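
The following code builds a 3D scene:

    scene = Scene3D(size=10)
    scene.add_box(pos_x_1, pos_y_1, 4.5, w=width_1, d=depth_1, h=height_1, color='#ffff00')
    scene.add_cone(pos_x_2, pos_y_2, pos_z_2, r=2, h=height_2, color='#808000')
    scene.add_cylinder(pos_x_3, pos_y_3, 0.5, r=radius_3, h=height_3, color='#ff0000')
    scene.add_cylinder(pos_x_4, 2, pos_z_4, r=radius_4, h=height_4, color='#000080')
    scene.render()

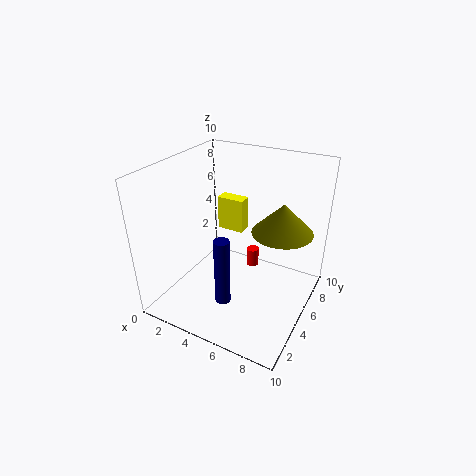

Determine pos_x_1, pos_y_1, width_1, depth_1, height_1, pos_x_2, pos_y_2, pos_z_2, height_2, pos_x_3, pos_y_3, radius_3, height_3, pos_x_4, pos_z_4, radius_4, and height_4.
pos_x_1 = 2.5
pos_y_1 = 6.5
width_1 = 2
depth_1 = 1
height_1 = 2.5
pos_x_2 = 8
pos_y_2 = 5.5
pos_z_2 = 6
height_2 = 2
pos_x_3 = 4.5
pos_y_3 = 8.5
radius_3 = 0.5
height_3 = 1.5
pos_x_4 = 5.5
pos_z_4 = 2
radius_4 = 0.5
height_4 = 4.5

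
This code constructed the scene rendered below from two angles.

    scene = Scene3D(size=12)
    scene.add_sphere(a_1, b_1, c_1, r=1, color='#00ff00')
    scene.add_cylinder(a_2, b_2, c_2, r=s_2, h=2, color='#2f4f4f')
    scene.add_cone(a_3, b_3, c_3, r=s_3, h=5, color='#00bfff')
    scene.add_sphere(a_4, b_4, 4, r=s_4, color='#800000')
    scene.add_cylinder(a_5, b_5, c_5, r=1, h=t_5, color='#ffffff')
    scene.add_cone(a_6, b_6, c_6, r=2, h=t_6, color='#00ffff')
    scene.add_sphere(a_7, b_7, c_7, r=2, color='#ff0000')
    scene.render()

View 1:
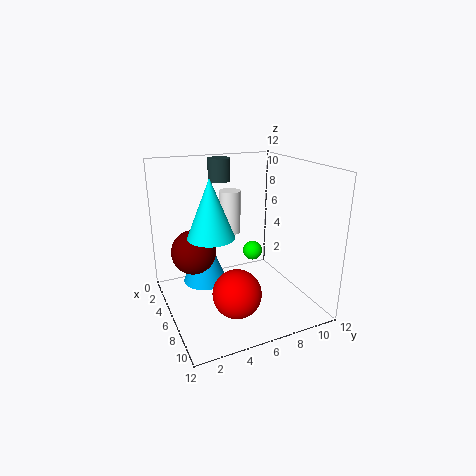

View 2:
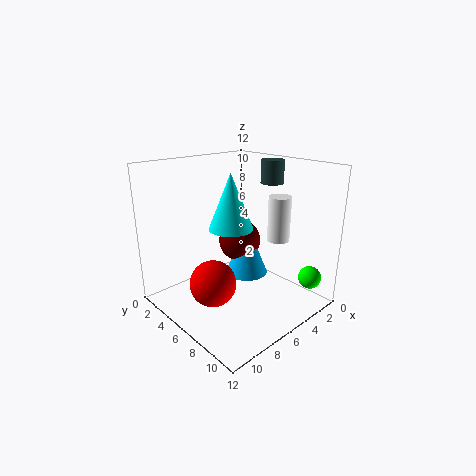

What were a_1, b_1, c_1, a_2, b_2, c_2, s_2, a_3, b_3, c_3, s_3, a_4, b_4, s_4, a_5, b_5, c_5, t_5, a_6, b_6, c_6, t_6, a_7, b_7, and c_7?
a_1 = 1; b_1 = 10; c_1 = 2; a_2 = 2; b_2 = 6; c_2 = 10; s_2 = 1; a_3 = 3; b_3 = 4; c_3 = 1; s_3 = 2; a_4 = 3; b_4 = 3; s_4 = 2; a_5 = 2; b_5 = 7; c_5 = 5; t_5 = 4; a_6 = 5; b_6 = 4; c_6 = 6; t_6 = 5; a_7 = 8; b_7 = 5; c_7 = 2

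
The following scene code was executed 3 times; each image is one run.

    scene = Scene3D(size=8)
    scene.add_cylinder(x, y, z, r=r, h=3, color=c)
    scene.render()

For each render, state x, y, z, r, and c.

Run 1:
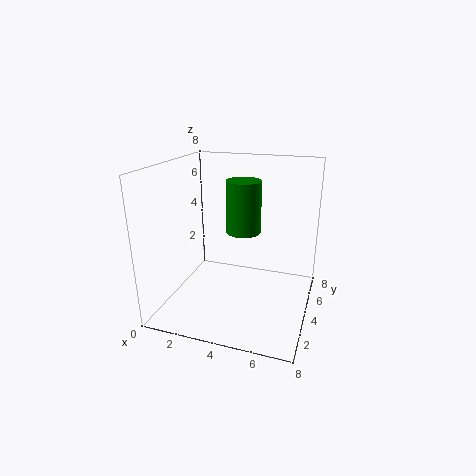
x = 4, y = 5, z = 4, r = 1, c = 'green'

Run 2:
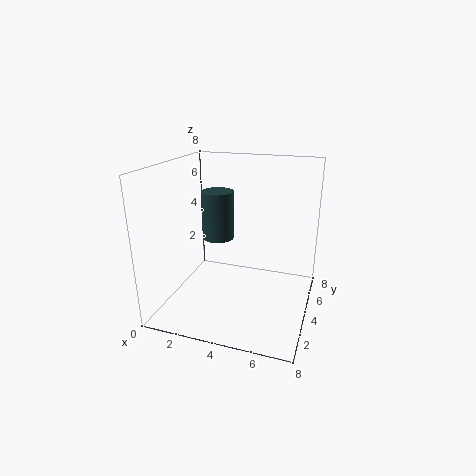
x = 2, y = 6, z = 3, r = 1, c = 'darkslategray'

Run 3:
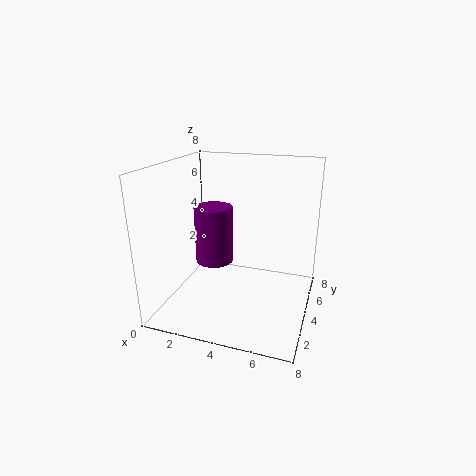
x = 3, y = 3, z = 3, r = 1, c = 'purple'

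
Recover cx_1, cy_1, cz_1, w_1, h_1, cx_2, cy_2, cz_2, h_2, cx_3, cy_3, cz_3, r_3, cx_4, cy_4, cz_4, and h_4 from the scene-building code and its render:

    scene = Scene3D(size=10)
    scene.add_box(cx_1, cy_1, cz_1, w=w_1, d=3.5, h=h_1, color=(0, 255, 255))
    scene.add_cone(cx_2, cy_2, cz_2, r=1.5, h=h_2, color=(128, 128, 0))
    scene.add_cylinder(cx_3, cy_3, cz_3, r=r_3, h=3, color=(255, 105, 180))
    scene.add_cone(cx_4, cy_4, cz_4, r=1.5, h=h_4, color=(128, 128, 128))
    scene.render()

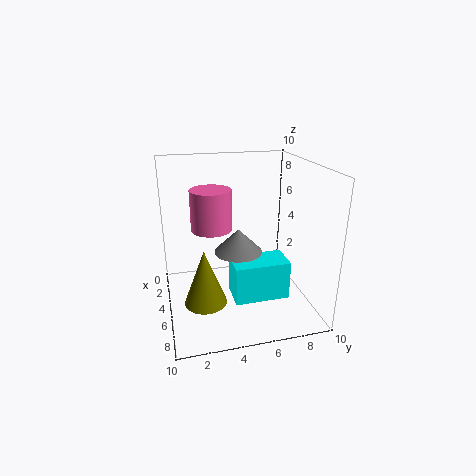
cx_1 = 6.5, cy_1 = 4, cz_1 = 2, w_1 = 2, h_1 = 2.5, cx_2 = 5.5, cy_2 = 2.5, cz_2 = 0.5, h_2 = 4, cx_3 = 3, cy_3 = 3.5, cz_3 = 5, r_3 = 1.5, cx_4 = 7, cy_4 = 4.5, cz_4 = 5, h_4 = 1.5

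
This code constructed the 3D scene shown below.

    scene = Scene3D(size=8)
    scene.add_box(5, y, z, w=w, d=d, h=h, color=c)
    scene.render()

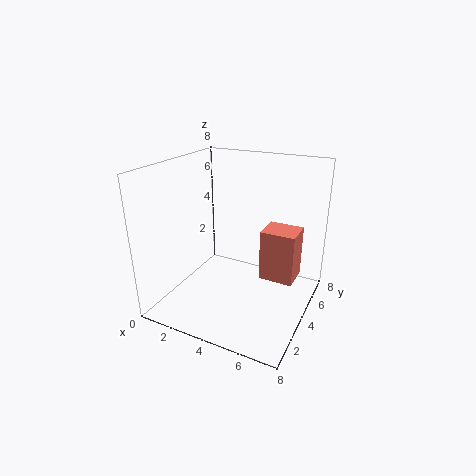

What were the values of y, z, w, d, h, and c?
y = 4.75, z = 1.25, w = 2, d = 1.75, h = 3, c = 'salmon'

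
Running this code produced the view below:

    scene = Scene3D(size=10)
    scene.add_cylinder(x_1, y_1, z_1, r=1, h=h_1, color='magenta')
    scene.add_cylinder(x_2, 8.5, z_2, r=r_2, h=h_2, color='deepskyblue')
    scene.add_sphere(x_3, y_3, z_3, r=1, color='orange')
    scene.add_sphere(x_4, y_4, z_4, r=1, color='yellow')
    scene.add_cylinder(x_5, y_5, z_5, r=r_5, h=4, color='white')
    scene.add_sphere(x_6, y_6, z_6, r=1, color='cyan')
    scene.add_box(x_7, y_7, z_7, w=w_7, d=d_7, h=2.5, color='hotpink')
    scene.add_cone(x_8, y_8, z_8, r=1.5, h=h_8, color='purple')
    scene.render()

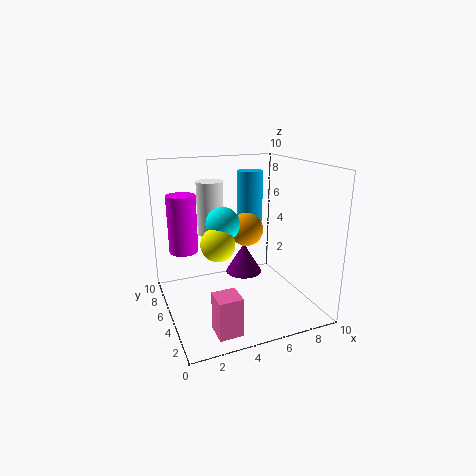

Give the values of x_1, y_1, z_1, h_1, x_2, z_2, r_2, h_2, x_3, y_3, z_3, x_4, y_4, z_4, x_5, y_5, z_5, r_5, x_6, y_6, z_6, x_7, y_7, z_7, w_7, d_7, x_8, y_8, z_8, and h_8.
x_1 = 1.5
y_1 = 6.5
z_1 = 4
h_1 = 4
x_2 = 7.5
z_2 = 5
r_2 = 1
h_2 = 4
x_3 = 4.5
y_3 = 2.5
z_3 = 6.5
x_4 = 2.5
y_4 = 2
z_4 = 6
x_5 = 4
y_5 = 8
z_5 = 4.5
r_5 = 1
x_6 = 3
y_6 = 2.5
z_6 = 7
x_7 = 2
y_7 = 0.5
z_7 = 0.5
w_7 = 1.5
d_7 = 1.5
x_8 = 7
y_8 = 8.5
z_8 = 0.5
h_8 = 2.5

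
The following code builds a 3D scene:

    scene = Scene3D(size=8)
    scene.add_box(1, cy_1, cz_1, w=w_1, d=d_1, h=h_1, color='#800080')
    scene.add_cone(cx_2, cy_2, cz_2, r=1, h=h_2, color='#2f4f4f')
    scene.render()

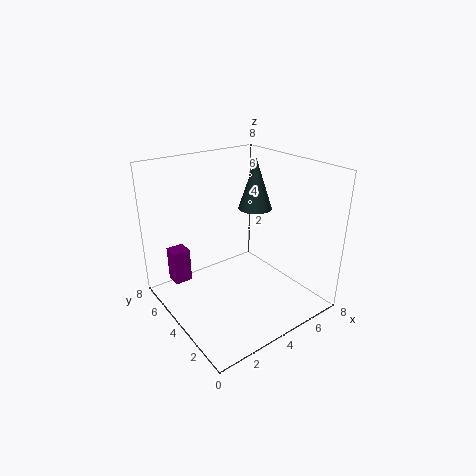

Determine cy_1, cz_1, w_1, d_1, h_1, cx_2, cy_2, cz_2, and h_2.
cy_1 = 6; cz_1 = 1; w_1 = 1; d_1 = 1; h_1 = 2; cx_2 = 6; cy_2 = 5; cz_2 = 5; h_2 = 3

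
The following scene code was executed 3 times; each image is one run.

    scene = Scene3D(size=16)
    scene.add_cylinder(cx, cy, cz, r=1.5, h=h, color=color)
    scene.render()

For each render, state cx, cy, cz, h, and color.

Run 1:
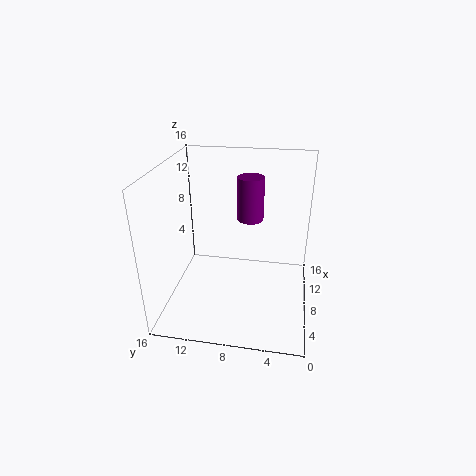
cx = 10.5, cy = 7, cz = 9.25, h = 5, color = 'purple'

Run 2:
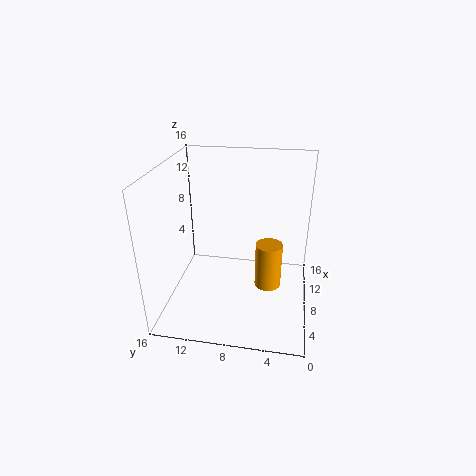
cx = 8, cy = 4.5, cz = 2.25, h = 5.25, color = 'orange'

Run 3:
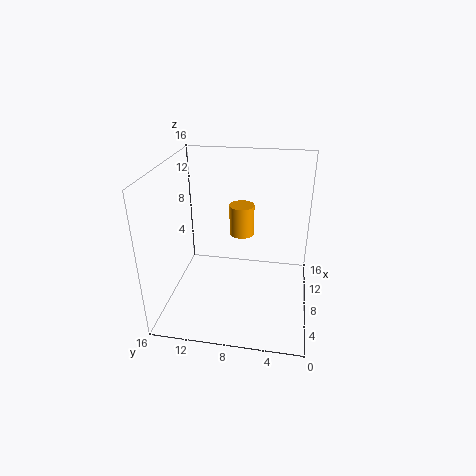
cx = 12, cy = 8.25, cz = 6.5, h = 3.75, color = 'orange'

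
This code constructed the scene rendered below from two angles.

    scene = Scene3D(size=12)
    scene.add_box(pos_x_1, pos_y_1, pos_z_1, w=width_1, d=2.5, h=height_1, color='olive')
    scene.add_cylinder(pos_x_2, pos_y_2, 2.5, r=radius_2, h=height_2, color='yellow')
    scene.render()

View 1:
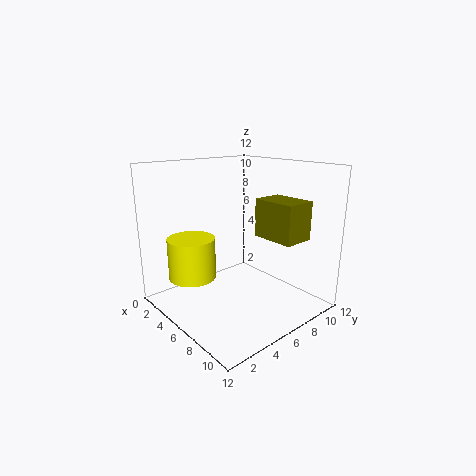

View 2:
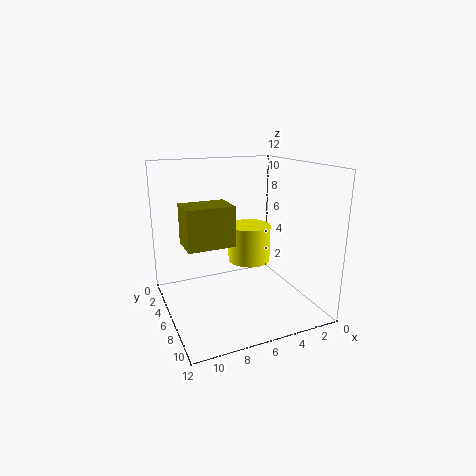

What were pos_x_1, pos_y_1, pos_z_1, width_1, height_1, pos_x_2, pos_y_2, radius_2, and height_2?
pos_x_1 = 7.5; pos_y_1 = 6.5; pos_z_1 = 6.5; width_1 = 3.5; height_1 = 3; pos_x_2 = 3.5; pos_y_2 = 3; radius_2 = 2; height_2 = 3.5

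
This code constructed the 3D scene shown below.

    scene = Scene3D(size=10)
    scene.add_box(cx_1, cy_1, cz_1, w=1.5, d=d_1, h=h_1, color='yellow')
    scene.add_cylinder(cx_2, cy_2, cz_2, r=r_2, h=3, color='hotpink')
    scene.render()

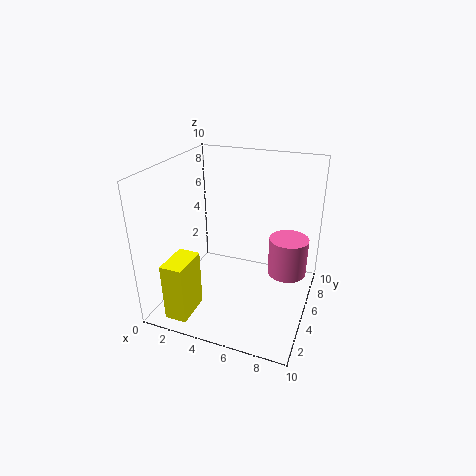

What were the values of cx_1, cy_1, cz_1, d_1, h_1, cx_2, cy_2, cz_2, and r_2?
cx_1 = 1.5
cy_1 = 0.5
cz_1 = 0.5
d_1 = 2.5
h_1 = 4
cx_2 = 8
cy_2 = 8
cz_2 = 1
r_2 = 1.5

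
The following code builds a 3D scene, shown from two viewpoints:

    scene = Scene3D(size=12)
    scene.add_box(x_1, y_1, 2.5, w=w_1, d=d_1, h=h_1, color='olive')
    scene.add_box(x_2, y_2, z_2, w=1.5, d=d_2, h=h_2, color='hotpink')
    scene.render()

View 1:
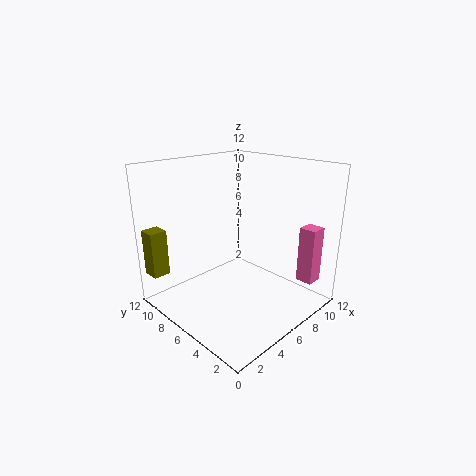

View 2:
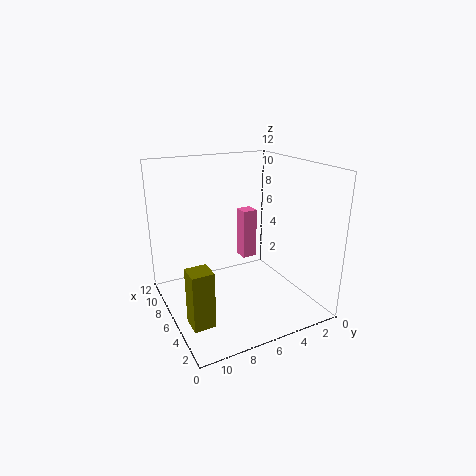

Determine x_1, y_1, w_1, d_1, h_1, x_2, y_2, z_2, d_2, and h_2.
x_1 = 0.5, y_1 = 10.5, w_1 = 1.5, d_1 = 1.5, h_1 = 4, x_2 = 10.5, y_2 = 1.5, z_2 = 1.5, d_2 = 1.5, h_2 = 5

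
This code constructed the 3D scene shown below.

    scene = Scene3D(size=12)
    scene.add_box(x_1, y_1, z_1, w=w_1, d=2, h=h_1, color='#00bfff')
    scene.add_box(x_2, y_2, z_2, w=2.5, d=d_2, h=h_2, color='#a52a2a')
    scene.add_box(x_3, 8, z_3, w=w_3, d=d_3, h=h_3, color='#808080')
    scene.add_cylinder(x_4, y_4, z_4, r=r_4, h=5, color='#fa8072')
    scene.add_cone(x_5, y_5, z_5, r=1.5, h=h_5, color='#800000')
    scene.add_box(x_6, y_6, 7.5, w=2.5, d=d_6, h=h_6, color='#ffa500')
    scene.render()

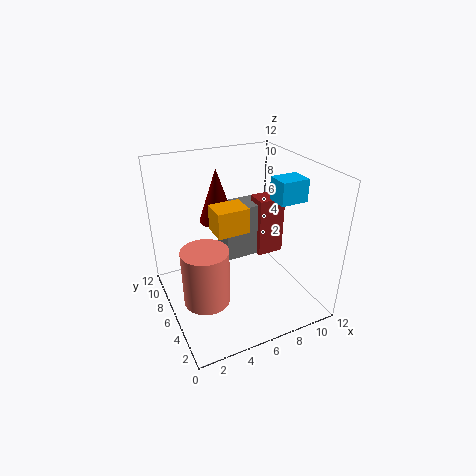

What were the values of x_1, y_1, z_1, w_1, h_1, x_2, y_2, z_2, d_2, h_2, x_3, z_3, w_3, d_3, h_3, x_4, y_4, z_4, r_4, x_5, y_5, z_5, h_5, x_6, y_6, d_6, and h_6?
x_1 = 9.5; y_1 = 5; z_1 = 8.5; w_1 = 2.5; h_1 = 2; x_2 = 9; y_2 = 7.5; z_2 = 2.5; d_2 = 2; h_2 = 5.5; x_3 = 6; z_3 = 2.5; w_3 = 4; d_3 = 2.5; h_3 = 5; x_4 = 3; y_4 = 6; z_4 = 0.5; r_4 = 2; x_5 = 5; y_5 = 8; z_5 = 7; h_5 = 4.5; x_6 = 3.5; y_6 = 4; d_6 = 2; h_6 = 2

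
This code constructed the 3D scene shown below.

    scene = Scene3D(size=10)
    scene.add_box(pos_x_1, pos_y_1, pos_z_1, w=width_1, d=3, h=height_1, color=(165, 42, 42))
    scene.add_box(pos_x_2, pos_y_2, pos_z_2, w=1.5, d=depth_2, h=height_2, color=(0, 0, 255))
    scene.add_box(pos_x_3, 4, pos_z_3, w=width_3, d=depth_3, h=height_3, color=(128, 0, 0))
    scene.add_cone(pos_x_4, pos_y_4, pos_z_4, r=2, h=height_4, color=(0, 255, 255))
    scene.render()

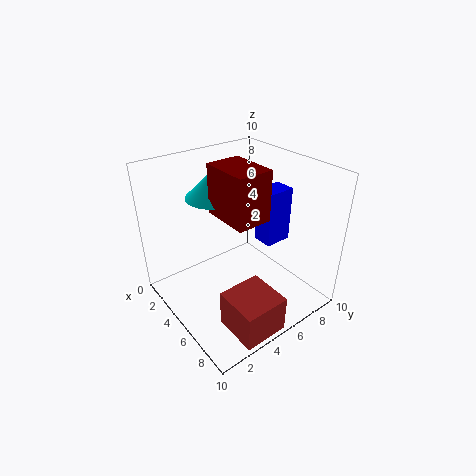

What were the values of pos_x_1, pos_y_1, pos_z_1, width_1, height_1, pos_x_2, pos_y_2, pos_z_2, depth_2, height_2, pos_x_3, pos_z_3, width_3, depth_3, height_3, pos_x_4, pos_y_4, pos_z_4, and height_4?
pos_x_1 = 7, pos_y_1 = 2, pos_z_1 = 0.5, width_1 = 3, height_1 = 2.5, pos_x_2 = 4.5, pos_y_2 = 7, pos_z_2 = 4, depth_2 = 2, height_2 = 4, pos_x_3 = 3, pos_z_3 = 6.5, width_3 = 3.5, depth_3 = 2.5, height_3 = 3.5, pos_x_4 = 2, pos_y_4 = 5, pos_z_4 = 7, height_4 = 2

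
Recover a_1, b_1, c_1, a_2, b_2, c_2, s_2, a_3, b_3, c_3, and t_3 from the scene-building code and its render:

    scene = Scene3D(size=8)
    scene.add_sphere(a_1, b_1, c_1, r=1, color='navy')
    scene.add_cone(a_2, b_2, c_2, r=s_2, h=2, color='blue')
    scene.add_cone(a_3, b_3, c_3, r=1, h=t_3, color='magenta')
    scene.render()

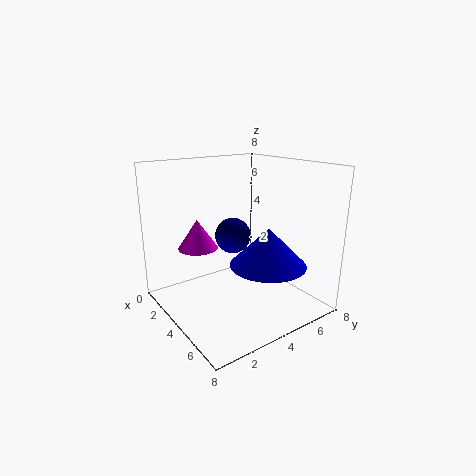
a_1 = 3.5; b_1 = 4; c_1 = 4; a_2 = 6; b_2 = 4.5; c_2 = 3; s_2 = 2; a_3 = 4; b_3 = 1.5; c_3 = 4; t_3 = 1.5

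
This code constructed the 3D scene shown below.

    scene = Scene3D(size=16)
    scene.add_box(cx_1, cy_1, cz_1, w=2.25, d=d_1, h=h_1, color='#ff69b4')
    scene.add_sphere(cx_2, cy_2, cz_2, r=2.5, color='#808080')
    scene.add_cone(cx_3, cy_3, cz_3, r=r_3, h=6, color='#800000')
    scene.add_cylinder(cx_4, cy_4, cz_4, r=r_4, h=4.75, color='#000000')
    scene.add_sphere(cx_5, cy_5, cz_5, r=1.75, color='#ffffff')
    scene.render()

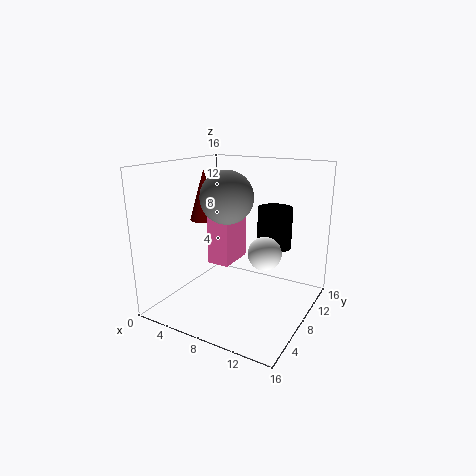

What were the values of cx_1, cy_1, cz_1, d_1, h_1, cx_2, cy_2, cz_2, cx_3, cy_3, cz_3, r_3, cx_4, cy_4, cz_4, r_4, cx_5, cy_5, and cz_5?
cx_1 = 7.25; cy_1 = 3.25; cz_1 = 6.75; d_1 = 3.75; h_1 = 6.75; cx_2 = 9.25; cy_2 = 3.75; cz_2 = 13.5; cx_3 = 2.5; cy_3 = 9.5; cz_3 = 9; r_3 = 1.75; cx_4 = 10.75; cy_4 = 11.75; cz_4 = 6.25; r_4 = 2; cx_5 = 11.75; cy_5 = 7; cz_5 = 7.25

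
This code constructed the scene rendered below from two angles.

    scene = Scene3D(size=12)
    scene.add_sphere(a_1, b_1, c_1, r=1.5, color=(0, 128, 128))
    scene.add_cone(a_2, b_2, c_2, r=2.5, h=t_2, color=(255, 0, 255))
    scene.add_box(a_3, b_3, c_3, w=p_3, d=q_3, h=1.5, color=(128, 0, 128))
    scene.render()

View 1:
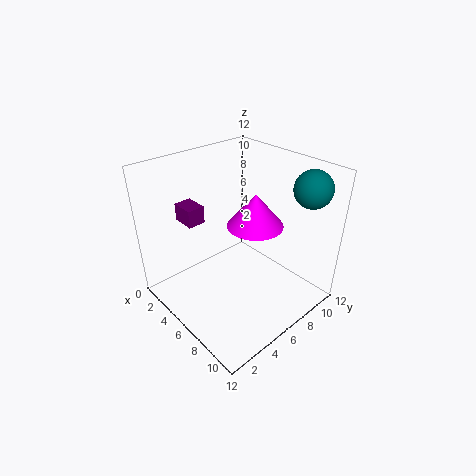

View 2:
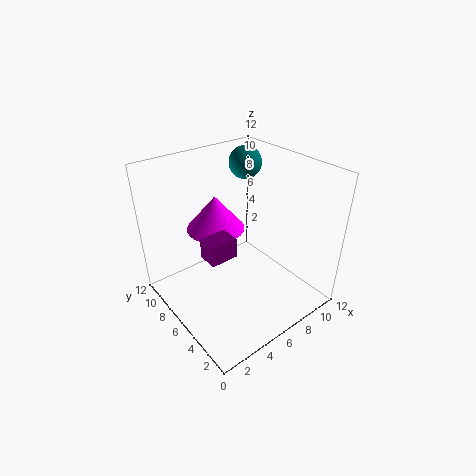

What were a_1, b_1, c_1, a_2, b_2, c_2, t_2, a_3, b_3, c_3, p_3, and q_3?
a_1 = 10, b_1 = 10, c_1 = 10.5, a_2 = 5.5, b_2 = 8.5, c_2 = 6, t_2 = 3, a_3 = 1.5, b_3 = 3, c_3 = 7, p_3 = 2, q_3 = 1.5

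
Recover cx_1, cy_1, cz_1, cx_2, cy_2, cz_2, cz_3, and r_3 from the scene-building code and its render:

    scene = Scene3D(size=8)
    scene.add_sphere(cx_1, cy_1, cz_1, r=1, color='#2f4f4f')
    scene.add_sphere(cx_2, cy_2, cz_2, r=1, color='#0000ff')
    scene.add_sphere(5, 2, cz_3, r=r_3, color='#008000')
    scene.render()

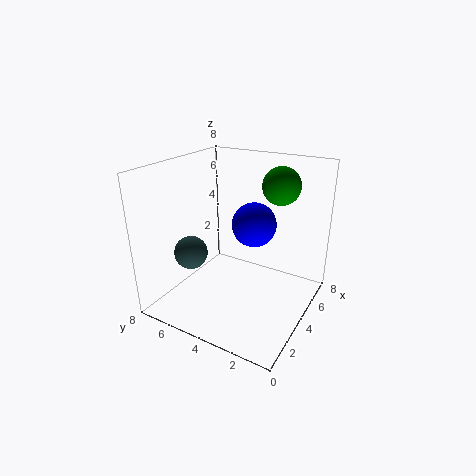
cx_1 = 3.5; cy_1 = 7; cz_1 = 2.5; cx_2 = 2; cy_2 = 2; cz_2 = 6; cz_3 = 7; r_3 = 1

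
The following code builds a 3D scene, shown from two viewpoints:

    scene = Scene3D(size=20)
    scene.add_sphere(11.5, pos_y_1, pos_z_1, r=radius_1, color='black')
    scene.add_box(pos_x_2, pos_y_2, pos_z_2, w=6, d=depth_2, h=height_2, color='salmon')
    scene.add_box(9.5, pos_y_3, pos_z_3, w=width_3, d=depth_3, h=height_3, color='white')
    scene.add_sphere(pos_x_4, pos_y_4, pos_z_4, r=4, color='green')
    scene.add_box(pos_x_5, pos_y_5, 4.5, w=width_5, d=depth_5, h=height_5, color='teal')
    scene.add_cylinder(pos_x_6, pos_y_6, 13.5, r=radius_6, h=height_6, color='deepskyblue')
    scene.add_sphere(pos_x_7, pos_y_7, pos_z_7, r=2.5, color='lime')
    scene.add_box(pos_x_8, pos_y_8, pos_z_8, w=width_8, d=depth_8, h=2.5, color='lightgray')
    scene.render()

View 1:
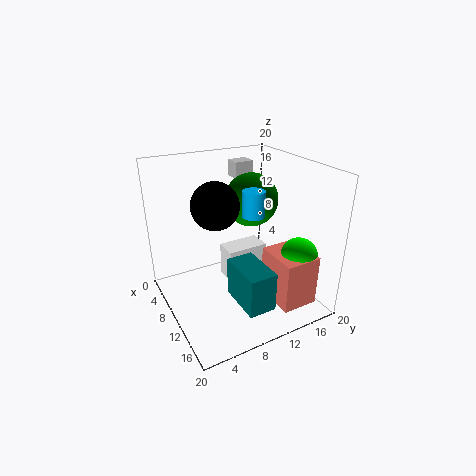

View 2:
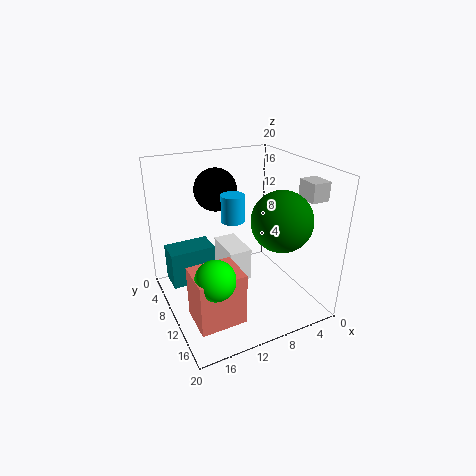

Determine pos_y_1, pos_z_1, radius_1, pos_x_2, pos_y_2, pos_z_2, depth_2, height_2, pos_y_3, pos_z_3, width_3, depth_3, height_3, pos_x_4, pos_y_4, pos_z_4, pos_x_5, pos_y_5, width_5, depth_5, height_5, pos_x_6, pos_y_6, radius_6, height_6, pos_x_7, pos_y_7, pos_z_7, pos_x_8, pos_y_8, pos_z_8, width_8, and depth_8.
pos_y_1 = 6, pos_z_1 = 16, radius_1 = 3, pos_x_2 = 12.5, pos_y_2 = 12.5, pos_z_2 = 2, depth_2 = 5, height_2 = 7, pos_y_3 = 7.5, pos_z_3 = 5, width_3 = 3, depth_3 = 5.5, height_3 = 4.5, pos_x_4 = 6, pos_y_4 = 14.5, pos_z_4 = 13.5, pos_x_5 = 13.5, pos_y_5 = 6.5, width_5 = 6, depth_5 = 3.5, height_5 = 5, pos_x_6 = 11.5, pos_y_6 = 11.5, radius_6 = 1.5, height_6 = 3.5, pos_x_7 = 16, pos_y_7 = 16, pos_z_7 = 8.5, pos_x_8 = 0.5, pos_y_8 = 13.5, pos_z_8 = 16, width_8 = 2.5, depth_8 = 3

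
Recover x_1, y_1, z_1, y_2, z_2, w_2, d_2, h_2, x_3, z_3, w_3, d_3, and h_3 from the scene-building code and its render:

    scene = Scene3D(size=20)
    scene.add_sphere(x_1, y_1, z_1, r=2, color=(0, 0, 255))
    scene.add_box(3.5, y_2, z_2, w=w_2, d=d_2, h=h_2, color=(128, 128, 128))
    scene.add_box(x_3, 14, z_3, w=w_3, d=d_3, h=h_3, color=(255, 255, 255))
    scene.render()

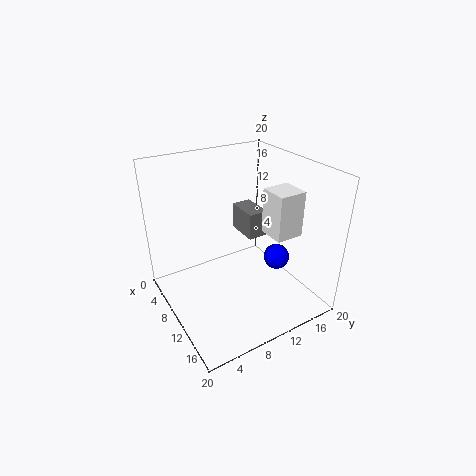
x_1 = 9.5, y_1 = 17.5, z_1 = 4, y_2 = 13, z_2 = 8, w_2 = 5, d_2 = 3, h_2 = 4, x_3 = 10, z_3 = 10, w_3 = 4, d_3 = 4, h_3 = 6.5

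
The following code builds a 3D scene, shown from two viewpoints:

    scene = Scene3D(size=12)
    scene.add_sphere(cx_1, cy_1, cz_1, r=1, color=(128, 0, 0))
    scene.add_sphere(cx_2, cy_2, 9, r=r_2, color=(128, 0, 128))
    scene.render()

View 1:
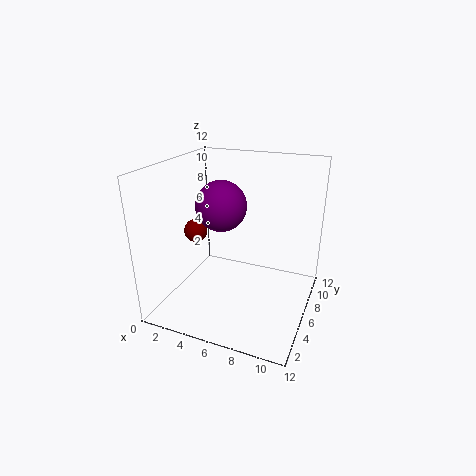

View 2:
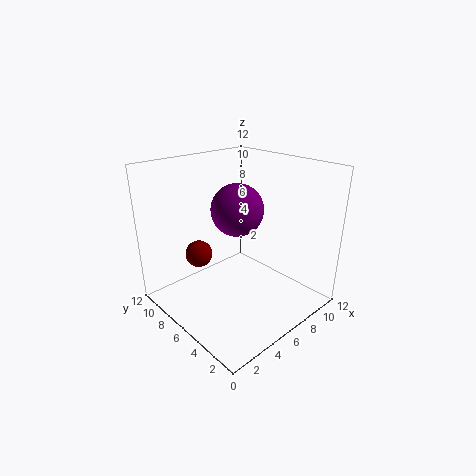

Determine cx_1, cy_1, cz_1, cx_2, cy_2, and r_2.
cx_1 = 2; cy_1 = 6; cz_1 = 6; cx_2 = 5; cy_2 = 5; r_2 = 2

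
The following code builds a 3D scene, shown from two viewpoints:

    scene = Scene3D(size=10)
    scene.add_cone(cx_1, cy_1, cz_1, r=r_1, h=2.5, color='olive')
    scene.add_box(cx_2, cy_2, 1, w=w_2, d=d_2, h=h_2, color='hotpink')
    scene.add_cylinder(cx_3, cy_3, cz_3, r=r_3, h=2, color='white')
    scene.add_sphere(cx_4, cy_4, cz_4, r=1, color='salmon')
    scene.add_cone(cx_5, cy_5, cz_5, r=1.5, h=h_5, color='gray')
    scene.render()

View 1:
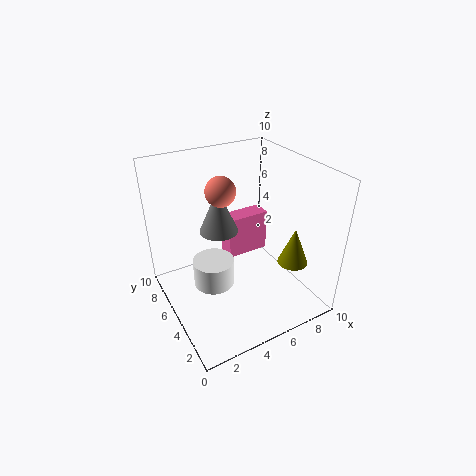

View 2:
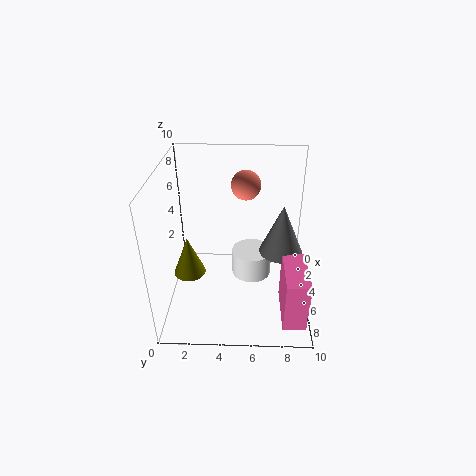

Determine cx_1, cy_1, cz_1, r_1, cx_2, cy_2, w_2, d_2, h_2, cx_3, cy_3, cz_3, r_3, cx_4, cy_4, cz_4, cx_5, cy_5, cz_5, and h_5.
cx_1 = 7.5
cy_1 = 2
cz_1 = 4
r_1 = 1
cx_2 = 6
cy_2 = 8
w_2 = 3.5
d_2 = 1.5
h_2 = 3.5
cx_3 = 3.5
cy_3 = 6
cz_3 = 1
r_3 = 1.5
cx_4 = 4
cy_4 = 5.5
cz_4 = 8.5
cx_5 = 5
cy_5 = 8
cz_5 = 4
h_5 = 3.5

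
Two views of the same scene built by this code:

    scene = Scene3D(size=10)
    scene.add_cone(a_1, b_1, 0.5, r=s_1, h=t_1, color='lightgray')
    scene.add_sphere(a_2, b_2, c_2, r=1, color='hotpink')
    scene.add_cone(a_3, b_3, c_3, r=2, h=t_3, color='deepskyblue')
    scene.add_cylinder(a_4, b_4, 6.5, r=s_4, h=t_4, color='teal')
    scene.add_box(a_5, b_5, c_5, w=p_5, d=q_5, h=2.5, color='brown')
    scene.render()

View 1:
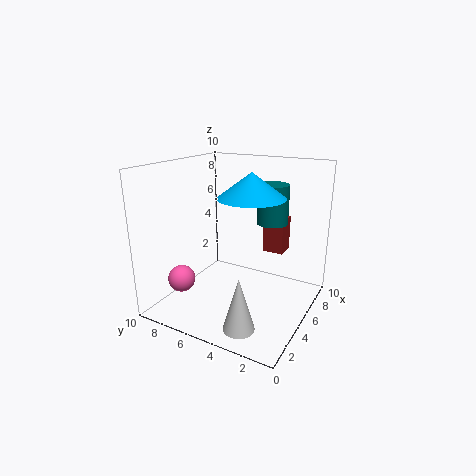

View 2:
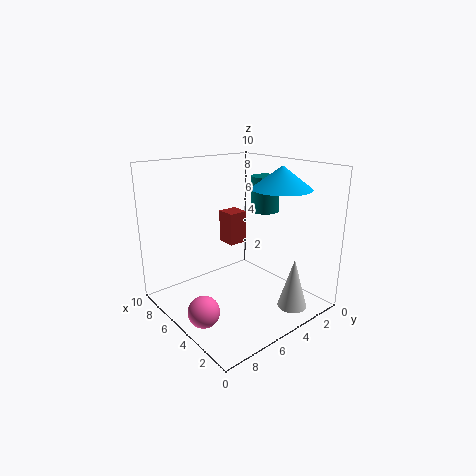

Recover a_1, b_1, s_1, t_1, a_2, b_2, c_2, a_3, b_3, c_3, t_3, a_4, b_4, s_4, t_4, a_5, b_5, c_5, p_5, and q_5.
a_1 = 1.5; b_1 = 3; s_1 = 1; t_1 = 3.5; a_2 = 3.5; b_2 = 9; c_2 = 1.5; a_3 = 3; b_3 = 3; c_3 = 8.5; t_3 = 1.5; a_4 = 5; b_4 = 2.5; s_4 = 1; t_4 = 2.5; a_5 = 7; b_5 = 2.5; c_5 = 3.5; p_5 = 1.5; q_5 = 1.5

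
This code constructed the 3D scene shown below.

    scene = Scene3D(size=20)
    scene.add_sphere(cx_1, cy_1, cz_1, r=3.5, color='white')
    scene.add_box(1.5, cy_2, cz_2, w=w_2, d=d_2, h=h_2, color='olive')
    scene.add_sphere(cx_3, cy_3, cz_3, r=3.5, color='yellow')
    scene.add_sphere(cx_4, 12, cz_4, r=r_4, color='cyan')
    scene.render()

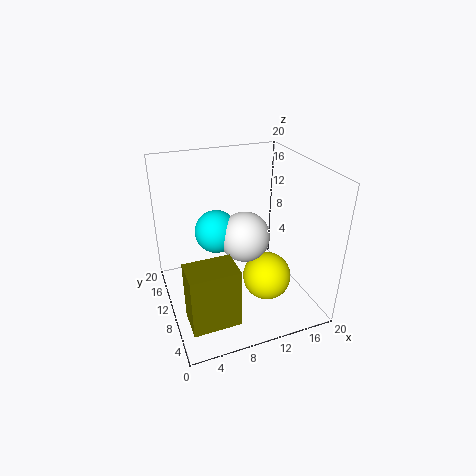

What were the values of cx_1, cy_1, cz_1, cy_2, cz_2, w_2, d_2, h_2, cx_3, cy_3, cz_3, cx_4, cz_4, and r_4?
cx_1 = 11, cy_1 = 10, cz_1 = 10, cy_2 = 3.5, cz_2 = 0.5, w_2 = 6.5, d_2 = 4.5, h_2 = 8.5, cx_3 = 14, cy_3 = 8.5, cz_3 = 3.5, cx_4 = 7.5, cz_4 = 10.5, r_4 = 3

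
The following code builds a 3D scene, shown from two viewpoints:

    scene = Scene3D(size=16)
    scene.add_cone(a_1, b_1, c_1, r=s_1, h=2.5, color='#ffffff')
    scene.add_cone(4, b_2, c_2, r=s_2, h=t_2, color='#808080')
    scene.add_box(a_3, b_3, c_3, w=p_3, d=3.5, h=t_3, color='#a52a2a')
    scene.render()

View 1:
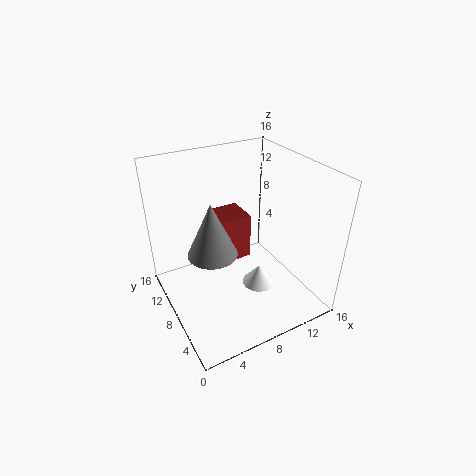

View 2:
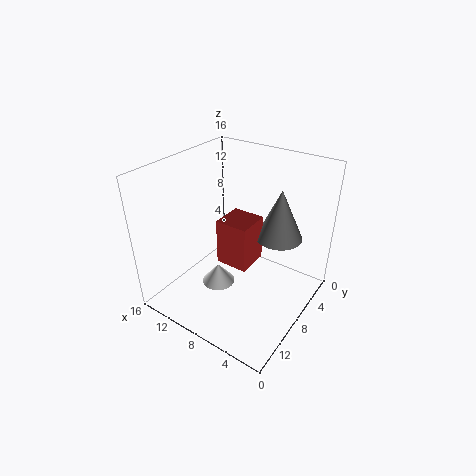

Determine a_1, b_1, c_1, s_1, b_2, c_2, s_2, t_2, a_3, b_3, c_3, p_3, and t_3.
a_1 = 11; b_1 = 8; c_1 = 0.5; s_1 = 2; b_2 = 6; c_2 = 8.5; s_2 = 2.5; t_2 = 5.5; a_3 = 5.5; b_3 = 7; c_3 = 6; p_3 = 3.5; t_3 = 5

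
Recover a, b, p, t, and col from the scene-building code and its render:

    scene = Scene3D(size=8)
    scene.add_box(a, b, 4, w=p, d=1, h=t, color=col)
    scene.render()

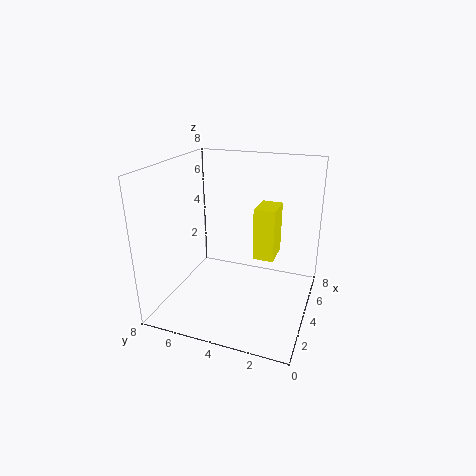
a = 2
b = 1.5
p = 1.5
t = 2.5
col = 'yellow'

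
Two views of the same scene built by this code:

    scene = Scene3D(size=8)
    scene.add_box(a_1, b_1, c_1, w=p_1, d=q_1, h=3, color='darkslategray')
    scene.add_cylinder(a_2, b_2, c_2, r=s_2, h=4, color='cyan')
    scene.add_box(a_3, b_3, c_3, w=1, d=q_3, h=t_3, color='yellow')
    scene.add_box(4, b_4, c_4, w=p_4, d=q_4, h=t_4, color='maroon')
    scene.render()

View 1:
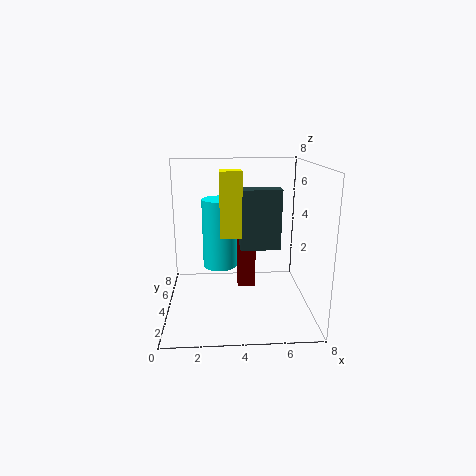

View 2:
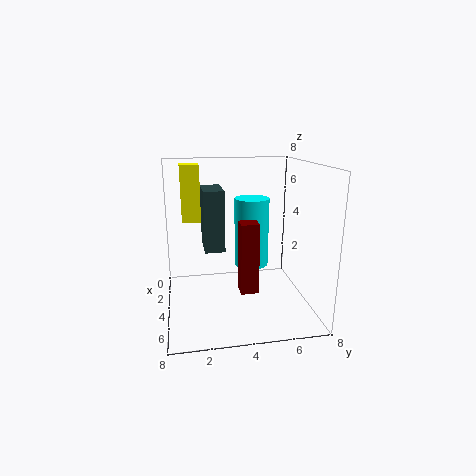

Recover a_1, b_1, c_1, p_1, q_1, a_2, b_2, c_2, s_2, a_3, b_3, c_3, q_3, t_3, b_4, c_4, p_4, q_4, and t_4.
a_1 = 4
b_1 = 2
c_1 = 4
p_1 = 2
q_1 = 1
a_2 = 3
b_2 = 5
c_2 = 2
s_2 = 1
a_3 = 3
b_3 = 1
c_3 = 5
q_3 = 1
t_3 = 3
b_4 = 4
c_4 = 1
p_4 = 1
q_4 = 1
t_4 = 4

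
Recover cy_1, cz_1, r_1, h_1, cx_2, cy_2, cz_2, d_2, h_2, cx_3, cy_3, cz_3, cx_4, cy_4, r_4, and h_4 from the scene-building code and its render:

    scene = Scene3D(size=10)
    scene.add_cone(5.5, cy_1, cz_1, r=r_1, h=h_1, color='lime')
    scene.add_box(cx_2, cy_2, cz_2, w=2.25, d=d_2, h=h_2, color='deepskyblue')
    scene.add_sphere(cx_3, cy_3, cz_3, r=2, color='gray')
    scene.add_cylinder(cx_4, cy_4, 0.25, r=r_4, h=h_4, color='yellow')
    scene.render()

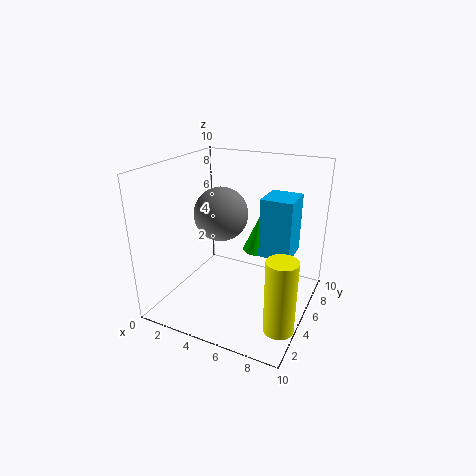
cy_1 = 7.75; cz_1 = 3; r_1 = 1.25; h_1 = 2.75; cx_2 = 6.25; cy_2 = 5.75; cz_2 = 3.5; d_2 = 2.5; h_2 = 4.25; cx_3 = 3; cy_3 = 6.25; cz_3 = 6; cx_4 = 9; cy_4 = 2.75; r_4 = 1; h_4 = 5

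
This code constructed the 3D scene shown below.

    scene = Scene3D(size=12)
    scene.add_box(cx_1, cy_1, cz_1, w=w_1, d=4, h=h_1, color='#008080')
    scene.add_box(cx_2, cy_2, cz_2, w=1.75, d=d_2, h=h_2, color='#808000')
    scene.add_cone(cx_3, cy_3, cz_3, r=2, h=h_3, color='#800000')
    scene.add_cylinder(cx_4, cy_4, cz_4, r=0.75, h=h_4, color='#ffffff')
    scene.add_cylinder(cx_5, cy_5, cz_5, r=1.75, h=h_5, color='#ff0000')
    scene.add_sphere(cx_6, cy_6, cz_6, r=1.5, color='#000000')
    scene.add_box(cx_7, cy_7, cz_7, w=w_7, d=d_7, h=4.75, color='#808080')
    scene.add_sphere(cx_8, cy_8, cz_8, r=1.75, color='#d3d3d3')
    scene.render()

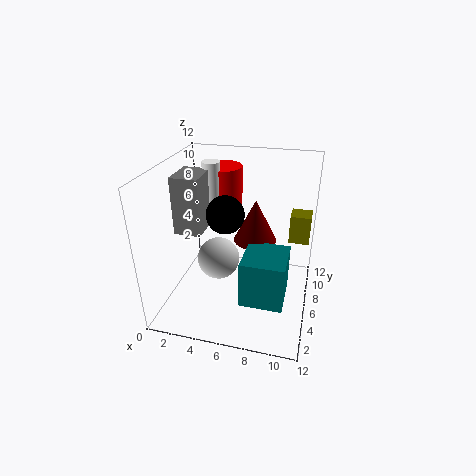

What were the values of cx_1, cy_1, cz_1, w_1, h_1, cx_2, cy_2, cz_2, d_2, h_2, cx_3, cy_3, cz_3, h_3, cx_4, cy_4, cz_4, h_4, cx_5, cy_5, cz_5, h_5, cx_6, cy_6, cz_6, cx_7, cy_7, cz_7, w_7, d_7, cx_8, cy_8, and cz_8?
cx_1 = 6.5
cy_1 = 4.25
cz_1 = 0.25
w_1 = 3.75
h_1 = 4.25
cx_2 = 10
cy_2 = 8
cz_2 = 5
d_2 = 1.75
h_2 = 2.5
cx_3 = 6.75
cy_3 = 9.5
cz_3 = 4
h_3 = 4
cx_4 = 3.25
cy_4 = 7.75
cz_4 = 6.5
h_4 = 5.25
cx_5 = 3.75
cy_5 = 9.25
cz_5 = 7.25
h_5 = 3.75
cx_6 = 5.25
cy_6 = 5
cz_6 = 8.5
cx_7 = 1
cy_7 = 4.5
cz_7 = 6.5
w_7 = 2.25
d_7 = 3
cx_8 = 4.5
cy_8 = 5.25
cz_8 = 4.25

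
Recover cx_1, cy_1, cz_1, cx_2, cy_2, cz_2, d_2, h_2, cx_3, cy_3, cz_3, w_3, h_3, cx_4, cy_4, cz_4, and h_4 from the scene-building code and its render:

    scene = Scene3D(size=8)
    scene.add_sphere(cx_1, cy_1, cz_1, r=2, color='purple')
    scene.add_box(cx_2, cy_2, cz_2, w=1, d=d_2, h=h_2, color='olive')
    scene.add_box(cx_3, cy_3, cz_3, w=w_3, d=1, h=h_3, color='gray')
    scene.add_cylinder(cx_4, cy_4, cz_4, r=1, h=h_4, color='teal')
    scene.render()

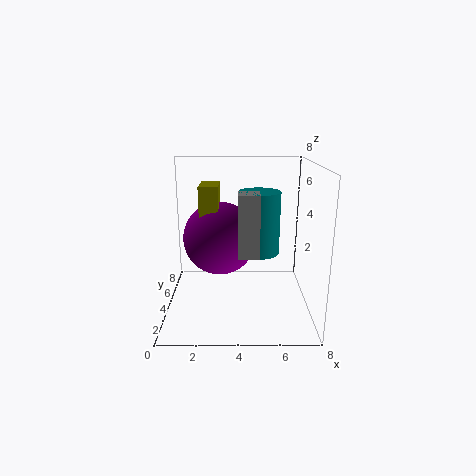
cx_1 = 3; cy_1 = 4; cz_1 = 4; cx_2 = 2; cy_2 = 3; cz_2 = 5; d_2 = 2; h_2 = 2; cx_3 = 4; cy_3 = 1; cz_3 = 4; w_3 = 1; h_3 = 3; cx_4 = 5; cy_4 = 2; cz_4 = 4; h_4 = 3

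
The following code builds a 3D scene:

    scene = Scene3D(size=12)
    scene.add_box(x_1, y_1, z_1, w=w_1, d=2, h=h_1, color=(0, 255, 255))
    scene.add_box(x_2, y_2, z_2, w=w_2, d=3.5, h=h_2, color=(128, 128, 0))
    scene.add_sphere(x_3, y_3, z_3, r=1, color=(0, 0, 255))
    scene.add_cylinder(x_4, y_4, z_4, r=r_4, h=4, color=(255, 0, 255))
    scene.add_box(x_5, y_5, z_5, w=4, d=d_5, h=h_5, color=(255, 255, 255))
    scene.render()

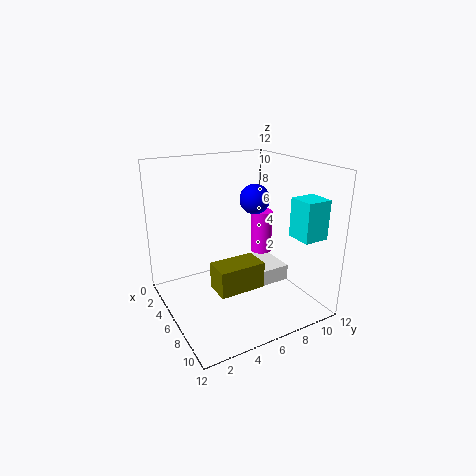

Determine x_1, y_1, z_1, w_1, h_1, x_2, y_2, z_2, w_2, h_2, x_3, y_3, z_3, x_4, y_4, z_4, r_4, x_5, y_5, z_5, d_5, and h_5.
x_1 = 9.5
y_1 = 8.5
z_1 = 7
w_1 = 2
h_1 = 3
x_2 = 8
y_2 = 2.5
z_2 = 3.5
w_2 = 2
h_2 = 2
x_3 = 10
y_3 = 5
z_3 = 10.5
x_4 = 3.5
y_4 = 10
z_4 = 3
r_4 = 1
x_5 = 2
y_5 = 8
z_5 = 0.5
d_5 = 3.5
h_5 = 1.5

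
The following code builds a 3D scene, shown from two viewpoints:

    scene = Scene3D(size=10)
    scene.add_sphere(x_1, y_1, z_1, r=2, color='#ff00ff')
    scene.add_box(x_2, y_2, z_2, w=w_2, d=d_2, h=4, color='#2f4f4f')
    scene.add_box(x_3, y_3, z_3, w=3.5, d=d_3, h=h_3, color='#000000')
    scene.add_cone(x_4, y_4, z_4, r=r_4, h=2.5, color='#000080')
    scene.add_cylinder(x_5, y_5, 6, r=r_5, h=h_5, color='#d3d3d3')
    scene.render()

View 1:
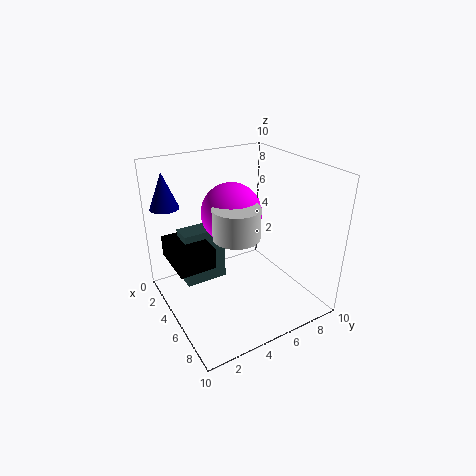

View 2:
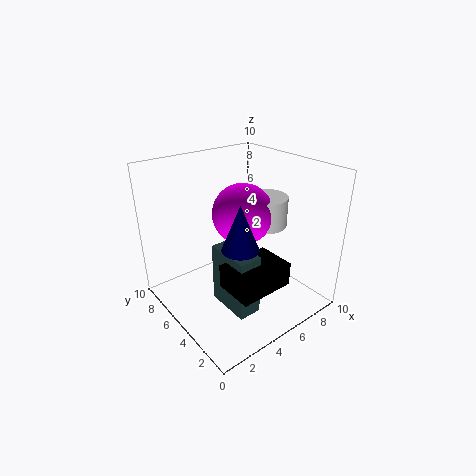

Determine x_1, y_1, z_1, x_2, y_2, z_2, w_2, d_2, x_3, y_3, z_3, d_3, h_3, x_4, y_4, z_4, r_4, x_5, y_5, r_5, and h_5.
x_1 = 5; y_1 = 4.5; z_1 = 7; x_2 = 2.5; y_2 = 1.5; z_2 = 1.5; w_2 = 1.5; d_2 = 3; x_3 = 2; y_3 = 0.5; z_3 = 3.5; d_3 = 2.5; h_3 = 1.5; x_4 = 2; y_4 = 1; z_4 = 7; r_4 = 1; x_5 = 6.5; y_5 = 4; r_5 = 1.5; h_5 = 2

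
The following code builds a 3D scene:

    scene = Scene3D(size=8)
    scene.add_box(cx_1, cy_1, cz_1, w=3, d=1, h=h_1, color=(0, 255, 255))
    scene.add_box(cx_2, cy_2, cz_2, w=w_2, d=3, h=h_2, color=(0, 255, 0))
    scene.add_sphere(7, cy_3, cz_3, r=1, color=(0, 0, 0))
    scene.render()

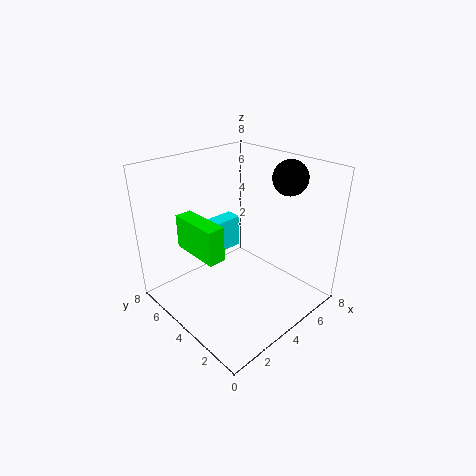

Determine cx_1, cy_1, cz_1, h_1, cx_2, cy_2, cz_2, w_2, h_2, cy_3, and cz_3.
cx_1 = 3
cy_1 = 6
cz_1 = 2
h_1 = 2
cx_2 = 2
cy_2 = 4
cz_2 = 3
w_2 = 1
h_2 = 2
cy_3 = 3
cz_3 = 7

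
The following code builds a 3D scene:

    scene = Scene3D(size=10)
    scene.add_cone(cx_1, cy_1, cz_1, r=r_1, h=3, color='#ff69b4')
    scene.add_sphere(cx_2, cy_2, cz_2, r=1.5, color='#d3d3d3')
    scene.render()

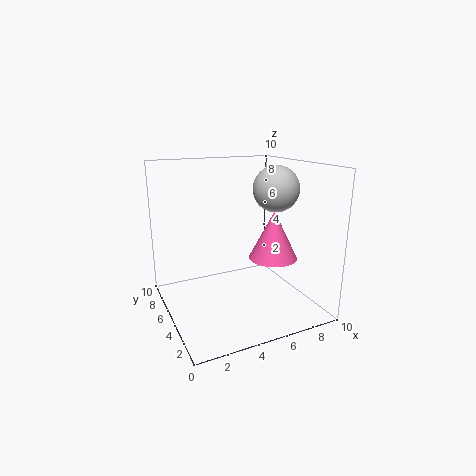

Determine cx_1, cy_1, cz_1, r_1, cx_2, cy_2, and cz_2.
cx_1 = 6
cy_1 = 2
cz_1 = 4.5
r_1 = 1.5
cx_2 = 7
cy_2 = 3.5
cz_2 = 8.5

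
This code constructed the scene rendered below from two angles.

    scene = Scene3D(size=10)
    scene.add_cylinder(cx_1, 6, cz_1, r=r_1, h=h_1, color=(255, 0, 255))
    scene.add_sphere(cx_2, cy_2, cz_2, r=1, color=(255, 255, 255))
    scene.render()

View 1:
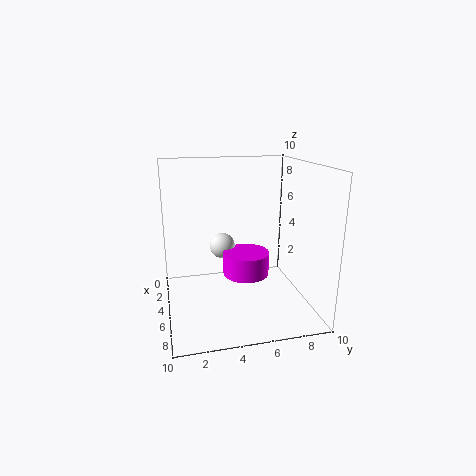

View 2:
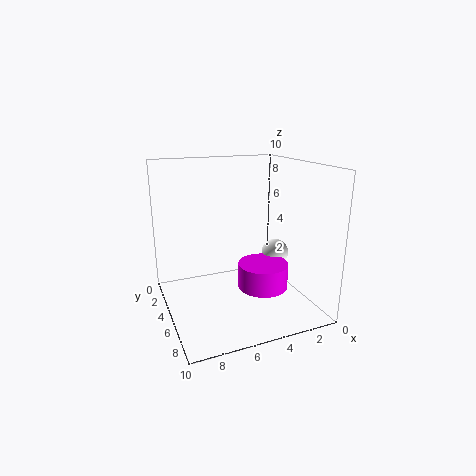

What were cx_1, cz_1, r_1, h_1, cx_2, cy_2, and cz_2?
cx_1 = 3.5, cz_1 = 1.5, r_1 = 1.75, h_1 = 1.75, cx_2 = 1.75, cy_2 = 4.5, cz_2 = 3.25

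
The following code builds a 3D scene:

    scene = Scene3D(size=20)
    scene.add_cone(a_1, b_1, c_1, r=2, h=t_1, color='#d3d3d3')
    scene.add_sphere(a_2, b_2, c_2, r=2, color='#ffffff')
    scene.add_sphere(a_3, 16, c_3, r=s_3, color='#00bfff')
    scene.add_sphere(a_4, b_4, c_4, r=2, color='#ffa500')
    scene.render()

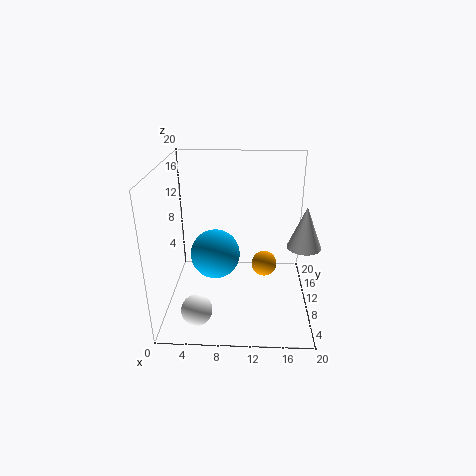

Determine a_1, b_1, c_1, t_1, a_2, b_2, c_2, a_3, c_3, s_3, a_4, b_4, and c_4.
a_1 = 18
b_1 = 4
c_1 = 12
t_1 = 5
a_2 = 5
b_2 = 3
c_2 = 3
a_3 = 6
c_3 = 4
s_3 = 4
a_4 = 14
b_4 = 15
c_4 = 3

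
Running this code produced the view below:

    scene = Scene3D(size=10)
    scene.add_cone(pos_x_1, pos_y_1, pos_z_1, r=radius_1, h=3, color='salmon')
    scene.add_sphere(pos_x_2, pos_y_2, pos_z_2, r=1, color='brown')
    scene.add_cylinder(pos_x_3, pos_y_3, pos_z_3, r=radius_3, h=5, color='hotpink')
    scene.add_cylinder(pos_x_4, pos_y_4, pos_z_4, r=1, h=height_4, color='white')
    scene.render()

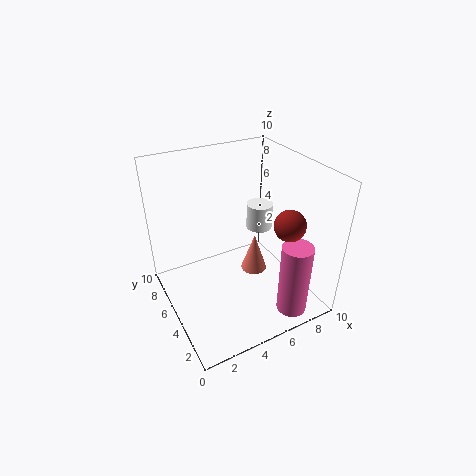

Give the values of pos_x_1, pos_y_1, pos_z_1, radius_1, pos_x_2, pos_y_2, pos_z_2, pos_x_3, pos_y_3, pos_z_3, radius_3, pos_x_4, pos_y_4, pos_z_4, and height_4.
pos_x_1 = 7; pos_y_1 = 6; pos_z_1 = 1; radius_1 = 1; pos_x_2 = 7; pos_y_2 = 2; pos_z_2 = 7; pos_x_3 = 7; pos_y_3 = 1; pos_z_3 = 1; radius_3 = 1; pos_x_4 = 8; pos_y_4 = 7; pos_z_4 = 4; height_4 = 2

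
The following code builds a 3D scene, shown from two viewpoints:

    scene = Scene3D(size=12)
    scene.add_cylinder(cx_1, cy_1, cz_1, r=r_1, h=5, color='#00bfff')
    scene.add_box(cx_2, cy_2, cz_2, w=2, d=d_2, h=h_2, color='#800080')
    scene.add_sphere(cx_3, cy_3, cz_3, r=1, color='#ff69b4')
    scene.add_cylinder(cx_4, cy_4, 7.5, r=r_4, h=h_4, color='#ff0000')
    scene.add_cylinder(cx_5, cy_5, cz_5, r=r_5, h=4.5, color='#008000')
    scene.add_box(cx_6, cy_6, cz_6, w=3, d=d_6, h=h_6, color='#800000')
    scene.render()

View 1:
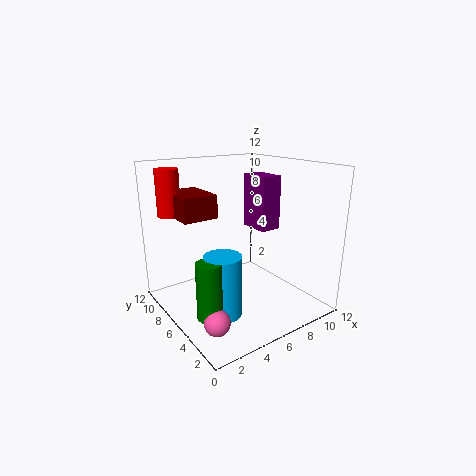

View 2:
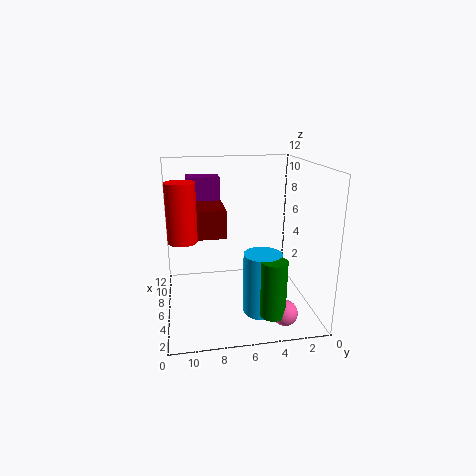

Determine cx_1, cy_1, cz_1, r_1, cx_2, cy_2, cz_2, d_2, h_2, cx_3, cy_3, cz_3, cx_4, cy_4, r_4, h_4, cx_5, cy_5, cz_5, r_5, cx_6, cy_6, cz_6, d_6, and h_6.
cx_1 = 3.5
cy_1 = 4.5
cz_1 = 0.5
r_1 = 1.5
cx_2 = 9.5
cy_2 = 7
cz_2 = 5.5
d_2 = 3
h_2 = 5
cx_3 = 2
cy_3 = 3
cz_3 = 1
cx_4 = 2
cy_4 = 10.5
r_4 = 1
h_4 = 4
cx_5 = 2
cy_5 = 4
cz_5 = 1
r_5 = 1
cx_6 = 2
cy_6 = 7.5
cz_6 = 7.5
d_6 = 4
h_6 = 2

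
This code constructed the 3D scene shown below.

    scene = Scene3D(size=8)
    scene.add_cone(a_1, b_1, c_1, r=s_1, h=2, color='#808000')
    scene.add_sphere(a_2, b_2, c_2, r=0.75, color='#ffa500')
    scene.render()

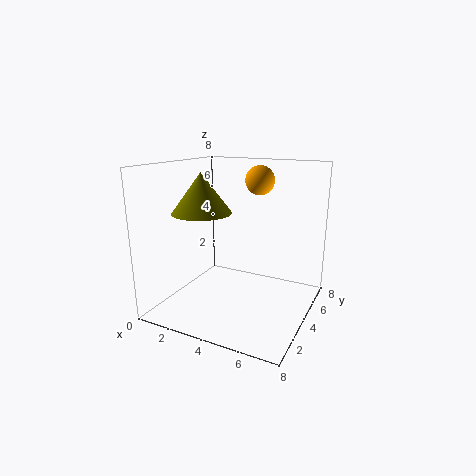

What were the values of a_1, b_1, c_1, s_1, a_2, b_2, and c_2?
a_1 = 3, b_1 = 2, c_1 = 5.75, s_1 = 1.5, a_2 = 5.25, b_2 = 4, c_2 = 7.25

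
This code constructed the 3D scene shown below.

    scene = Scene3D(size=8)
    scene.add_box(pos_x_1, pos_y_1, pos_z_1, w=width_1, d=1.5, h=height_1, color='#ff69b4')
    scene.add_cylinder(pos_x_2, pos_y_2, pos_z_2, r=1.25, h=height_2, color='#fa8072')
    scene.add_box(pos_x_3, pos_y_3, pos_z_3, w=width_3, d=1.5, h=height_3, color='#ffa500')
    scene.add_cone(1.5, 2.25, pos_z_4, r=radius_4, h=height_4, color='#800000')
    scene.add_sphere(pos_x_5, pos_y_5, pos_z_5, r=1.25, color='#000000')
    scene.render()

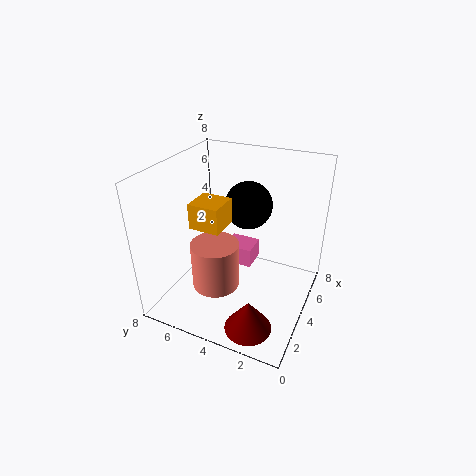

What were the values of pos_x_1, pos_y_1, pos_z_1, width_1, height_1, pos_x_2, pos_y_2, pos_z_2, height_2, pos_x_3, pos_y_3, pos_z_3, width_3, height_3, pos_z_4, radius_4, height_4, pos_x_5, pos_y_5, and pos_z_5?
pos_x_1 = 2.75, pos_y_1 = 2.75, pos_z_1 = 3.25, width_1 = 1.25, height_1 = 1, pos_x_2 = 2.25, pos_y_2 = 4.5, pos_z_2 = 2, height_2 = 2.5, pos_x_3 = 1.25, pos_y_3 = 3.75, pos_z_3 = 5.75, width_3 = 1.5, height_3 = 1.25, pos_z_4 = 0.25, radius_4 = 1.25, height_4 = 1.75, pos_x_5 = 4.25, pos_y_5 = 3.5, pos_z_5 = 6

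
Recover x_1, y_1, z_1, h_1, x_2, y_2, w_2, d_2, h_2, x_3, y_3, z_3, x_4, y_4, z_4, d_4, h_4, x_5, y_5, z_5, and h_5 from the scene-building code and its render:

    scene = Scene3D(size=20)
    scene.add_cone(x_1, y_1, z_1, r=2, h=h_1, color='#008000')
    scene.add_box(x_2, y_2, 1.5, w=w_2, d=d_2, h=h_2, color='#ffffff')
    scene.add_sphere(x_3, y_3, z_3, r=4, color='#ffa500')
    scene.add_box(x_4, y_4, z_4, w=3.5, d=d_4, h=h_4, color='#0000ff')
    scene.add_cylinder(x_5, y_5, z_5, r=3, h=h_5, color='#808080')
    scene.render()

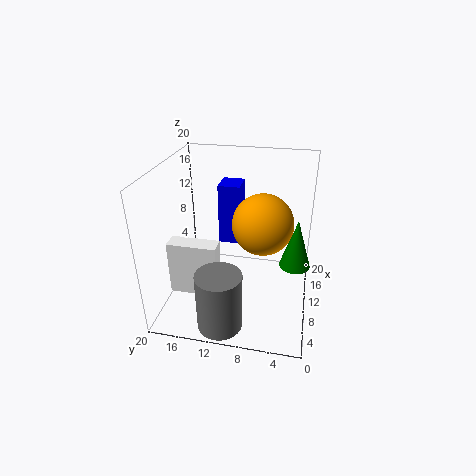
x_1 = 8
y_1 = 2
z_1 = 8
h_1 = 6.5
x_2 = 7
y_2 = 12.5
w_2 = 2.5
d_2 = 7
h_2 = 8
x_3 = 9
y_3 = 6.5
z_3 = 13
x_4 = 11
y_4 = 10
z_4 = 8.5
d_4 = 3
h_4 = 8.5
x_5 = 3
y_5 = 11
z_5 = 0.5
h_5 = 8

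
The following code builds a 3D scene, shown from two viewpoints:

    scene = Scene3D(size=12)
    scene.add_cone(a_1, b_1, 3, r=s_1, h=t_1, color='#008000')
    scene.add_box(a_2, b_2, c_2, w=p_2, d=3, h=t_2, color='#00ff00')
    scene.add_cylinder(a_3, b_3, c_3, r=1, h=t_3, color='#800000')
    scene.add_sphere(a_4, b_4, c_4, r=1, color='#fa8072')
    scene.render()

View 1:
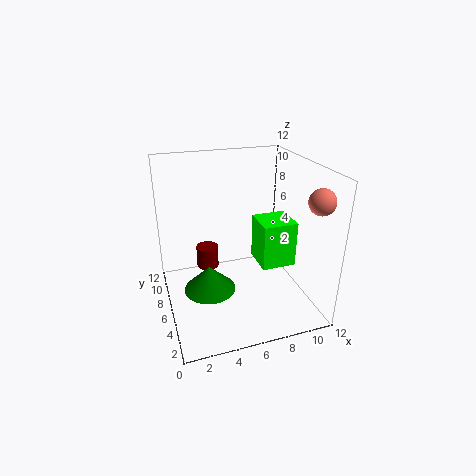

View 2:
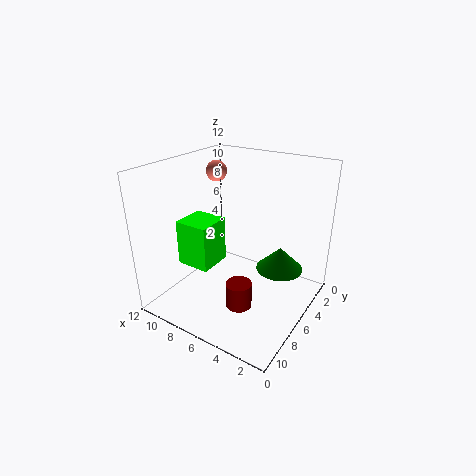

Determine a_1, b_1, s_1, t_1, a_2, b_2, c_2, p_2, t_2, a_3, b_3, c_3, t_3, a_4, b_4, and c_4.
a_1 = 3
b_1 = 4
s_1 = 2
t_1 = 2
a_2 = 8
b_2 = 5
c_2 = 3
p_2 = 3
t_2 = 4
a_3 = 4
b_3 = 9
c_3 = 2
t_3 = 2
a_4 = 11
b_4 = 2
c_4 = 10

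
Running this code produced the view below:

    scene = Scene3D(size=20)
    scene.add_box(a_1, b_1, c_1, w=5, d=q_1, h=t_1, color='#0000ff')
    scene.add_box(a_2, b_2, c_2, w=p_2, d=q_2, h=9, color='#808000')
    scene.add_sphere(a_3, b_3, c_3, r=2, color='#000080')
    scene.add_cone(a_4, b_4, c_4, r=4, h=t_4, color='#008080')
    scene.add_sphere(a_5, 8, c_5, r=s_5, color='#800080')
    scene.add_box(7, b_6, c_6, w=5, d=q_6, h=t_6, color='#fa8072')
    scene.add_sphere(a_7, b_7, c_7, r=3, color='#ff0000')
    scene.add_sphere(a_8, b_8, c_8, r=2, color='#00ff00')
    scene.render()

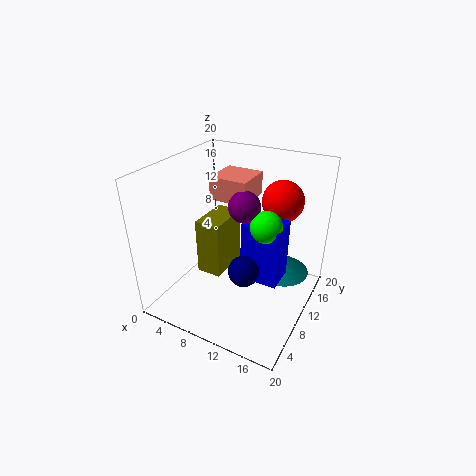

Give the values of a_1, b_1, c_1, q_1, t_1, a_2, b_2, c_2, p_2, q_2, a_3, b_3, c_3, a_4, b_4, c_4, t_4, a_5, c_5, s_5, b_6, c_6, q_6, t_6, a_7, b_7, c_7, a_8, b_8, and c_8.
a_1 = 12; b_1 = 7; c_1 = 6; q_1 = 4; t_1 = 8; a_2 = 2; b_2 = 11; c_2 = 1; p_2 = 4; q_2 = 7; a_3 = 13; b_3 = 6; c_3 = 8; a_4 = 15; b_4 = 15; c_4 = 3; t_4 = 3; a_5 = 12; c_5 = 16; s_5 = 2; b_6 = 8; c_6 = 16; q_6 = 5; t_6 = 3; a_7 = 14; b_7 = 16; c_7 = 14; a_8 = 15; b_8 = 8; c_8 = 14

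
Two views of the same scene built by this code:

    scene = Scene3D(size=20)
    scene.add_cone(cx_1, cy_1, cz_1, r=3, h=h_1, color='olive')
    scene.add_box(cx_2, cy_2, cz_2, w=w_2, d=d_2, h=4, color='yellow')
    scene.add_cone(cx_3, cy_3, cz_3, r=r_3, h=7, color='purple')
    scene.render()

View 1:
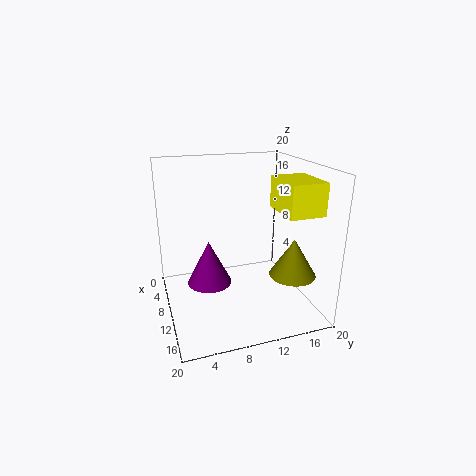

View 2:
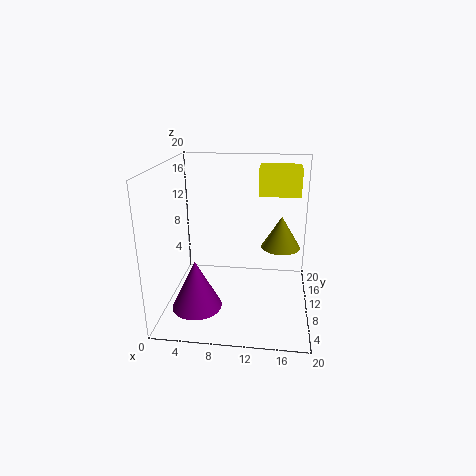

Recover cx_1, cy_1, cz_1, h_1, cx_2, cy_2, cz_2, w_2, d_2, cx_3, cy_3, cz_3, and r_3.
cx_1 = 16; cy_1 = 15.5; cz_1 = 6.5; h_1 = 5; cx_2 = 12.5; cy_2 = 13.5; cz_2 = 15; w_2 = 6; d_2 = 4.5; cx_3 = 4.5; cy_3 = 7; cz_3 = 0.5; r_3 = 3.5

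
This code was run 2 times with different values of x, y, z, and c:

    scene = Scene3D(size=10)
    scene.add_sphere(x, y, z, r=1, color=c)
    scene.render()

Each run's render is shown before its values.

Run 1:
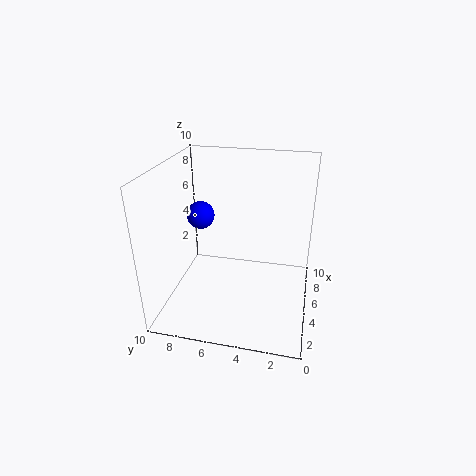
x = 6; y = 8; z = 6; c = 'blue'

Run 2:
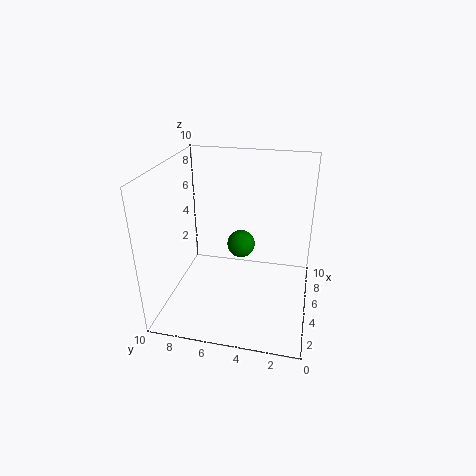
x = 6; y = 5; z = 4; c = 'green'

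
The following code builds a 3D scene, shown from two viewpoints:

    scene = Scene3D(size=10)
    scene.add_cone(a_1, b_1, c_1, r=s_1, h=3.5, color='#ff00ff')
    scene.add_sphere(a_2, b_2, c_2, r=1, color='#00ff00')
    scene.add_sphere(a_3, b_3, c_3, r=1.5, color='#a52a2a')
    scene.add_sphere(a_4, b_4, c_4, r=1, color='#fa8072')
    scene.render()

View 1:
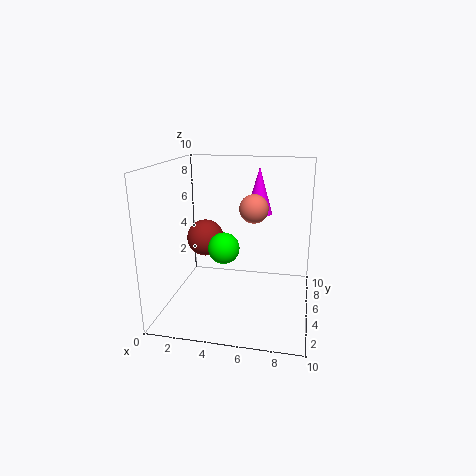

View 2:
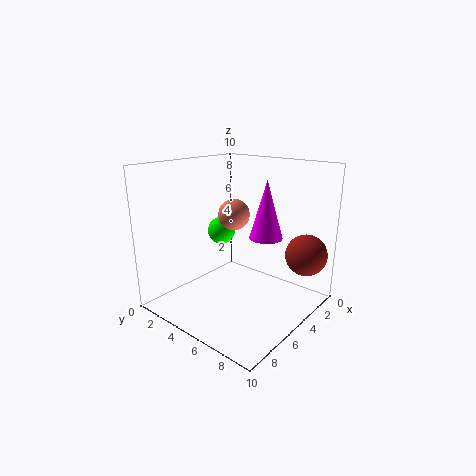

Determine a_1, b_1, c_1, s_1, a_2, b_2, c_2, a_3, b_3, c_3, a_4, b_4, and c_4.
a_1 = 6
b_1 = 8
c_1 = 6
s_1 = 1
a_2 = 4.5
b_2 = 3
c_2 = 5
a_3 = 1.5
b_3 = 8.5
c_3 = 3.5
a_4 = 6
b_4 = 5.5
c_4 = 7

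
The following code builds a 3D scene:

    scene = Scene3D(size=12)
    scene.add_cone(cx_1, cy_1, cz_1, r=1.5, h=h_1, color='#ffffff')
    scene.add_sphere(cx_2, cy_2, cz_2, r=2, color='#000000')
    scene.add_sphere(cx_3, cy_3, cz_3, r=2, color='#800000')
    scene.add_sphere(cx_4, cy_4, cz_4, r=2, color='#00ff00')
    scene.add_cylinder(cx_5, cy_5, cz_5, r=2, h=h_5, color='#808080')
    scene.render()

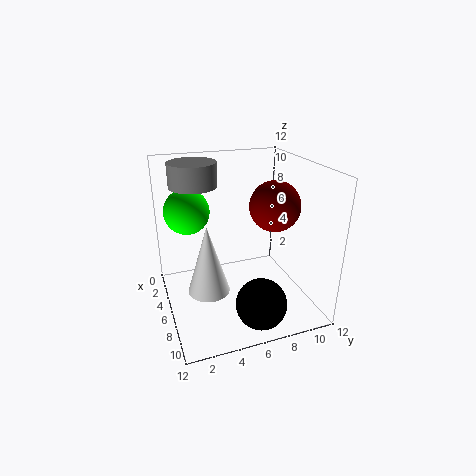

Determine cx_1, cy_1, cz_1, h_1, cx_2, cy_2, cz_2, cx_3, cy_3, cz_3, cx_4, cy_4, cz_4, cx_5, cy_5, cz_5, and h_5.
cx_1 = 9.5
cy_1 = 2.5
cz_1 = 4
h_1 = 5
cx_2 = 10
cy_2 = 6.5
cz_2 = 2
cx_3 = 7.5
cy_3 = 8.5
cz_3 = 9
cx_4 = 2.5
cy_4 = 2.5
cz_4 = 7.5
cx_5 = 3.5
cy_5 = 3
cz_5 = 10
h_5 = 2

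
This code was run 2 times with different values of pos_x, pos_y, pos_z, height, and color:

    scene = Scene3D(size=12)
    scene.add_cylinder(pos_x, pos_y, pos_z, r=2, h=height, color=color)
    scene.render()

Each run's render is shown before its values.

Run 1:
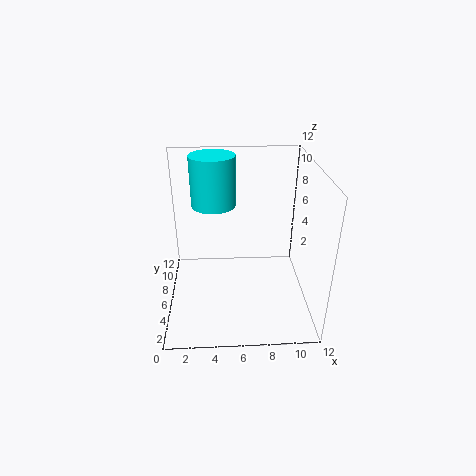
pos_x = 4; pos_y = 9.5; pos_z = 7.5; height = 4.5; color = 'cyan'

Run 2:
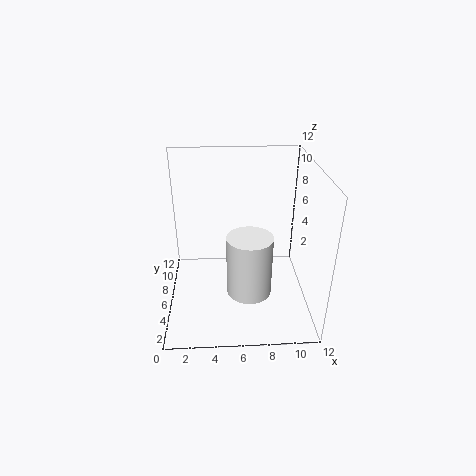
pos_x = 7; pos_y = 6; pos_z = 0.5; height = 5.5; color = 'white'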